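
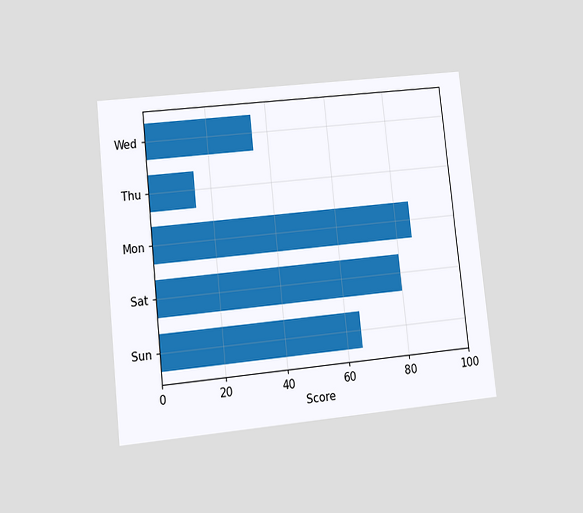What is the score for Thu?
15

The chart is tilted about 6° counter-clockwise and viewed at a slight angle. Reading along the chart's x-axis, the Thu bar reaches 15.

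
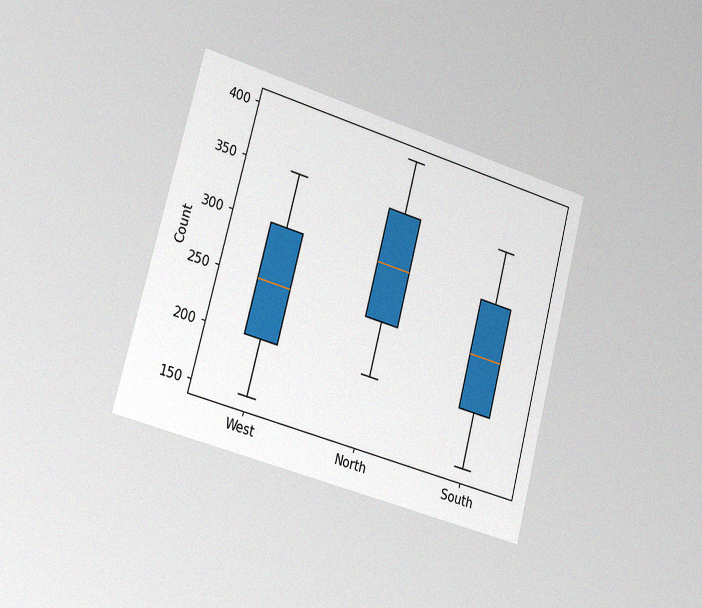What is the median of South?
250

The chart is tilted about 15° clockwise and viewed slightly from the left, with some photo noise. The median line in the South box sits at 250.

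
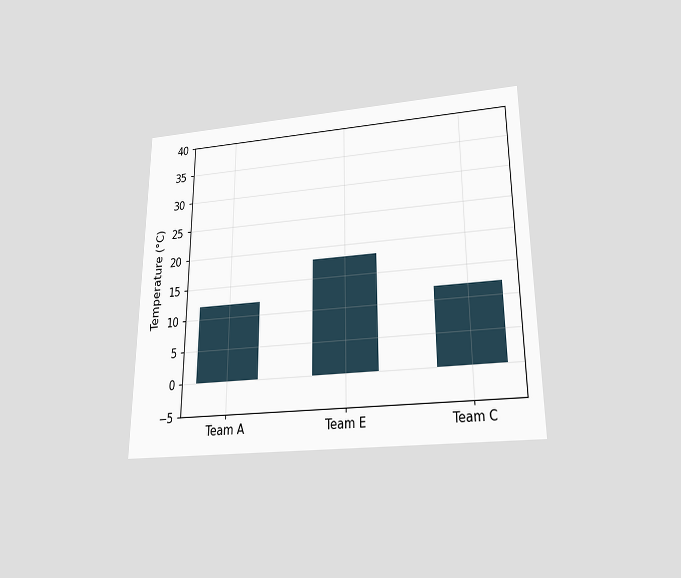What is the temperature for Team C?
The chart is viewed slightly from below. Reading along the chart's y-axis, the Team C bar reaches 12°C.

12°C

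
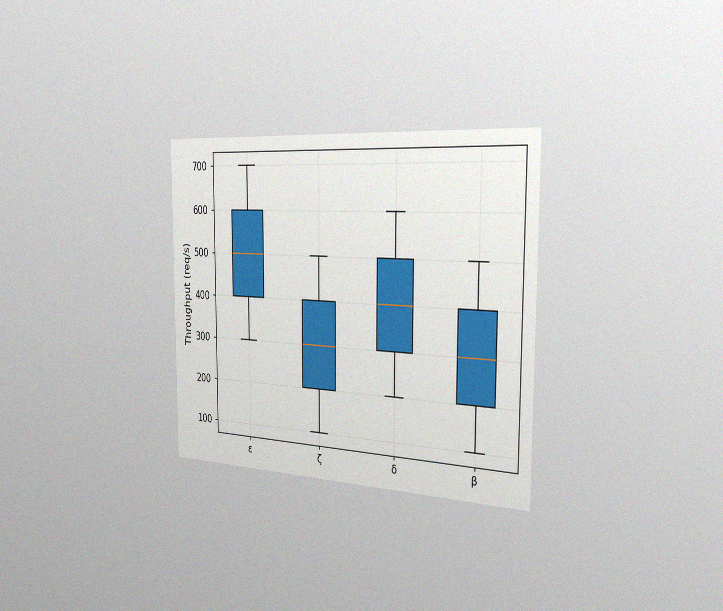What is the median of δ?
400req/s

The chart is viewed slightly from the right, with some photo noise. The median line in the δ box sits at 400req/s.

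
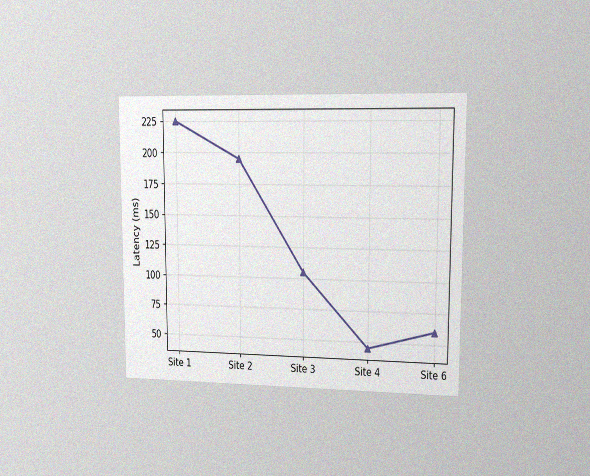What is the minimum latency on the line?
The chart is viewed slightly from the right, with some photo noise. The lowest point is at Site 4, and reading across to the y-axis gives 45ms.

45ms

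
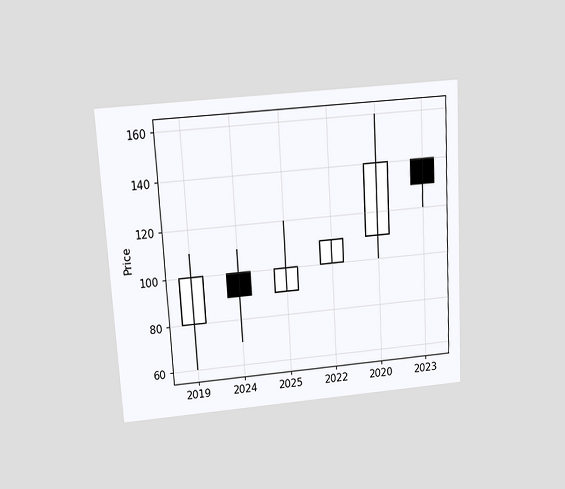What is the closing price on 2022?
110

The chart is tilted about 3° counter-clockwise and viewed slightly from above. The 2022 candle closes at 110.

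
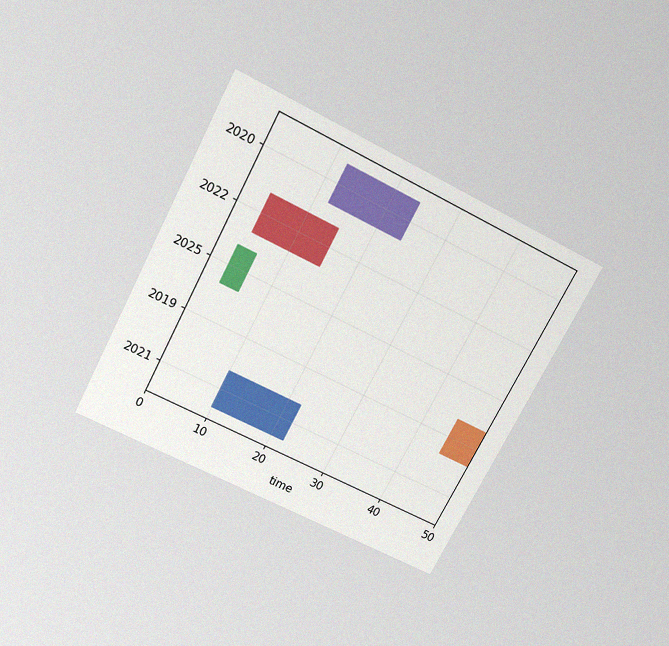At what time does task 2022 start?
4

The chart is tilted about 28° clockwise and viewed slightly from above, with some photo noise. The 2022 bar begins at t=4.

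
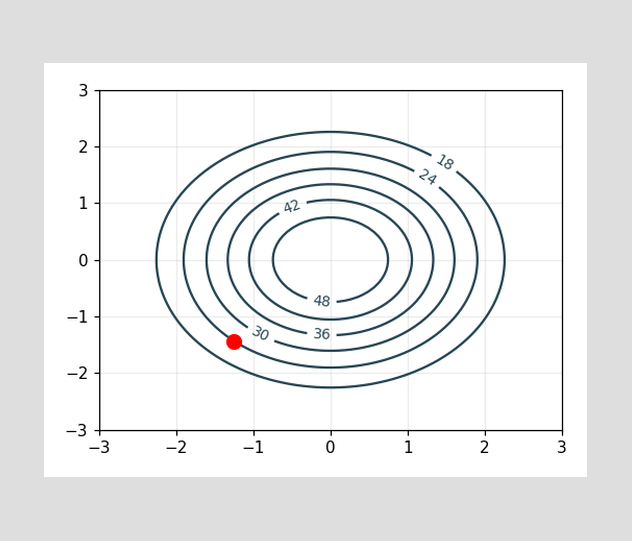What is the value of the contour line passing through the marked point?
The marked point sits on the contour labelled 24.

24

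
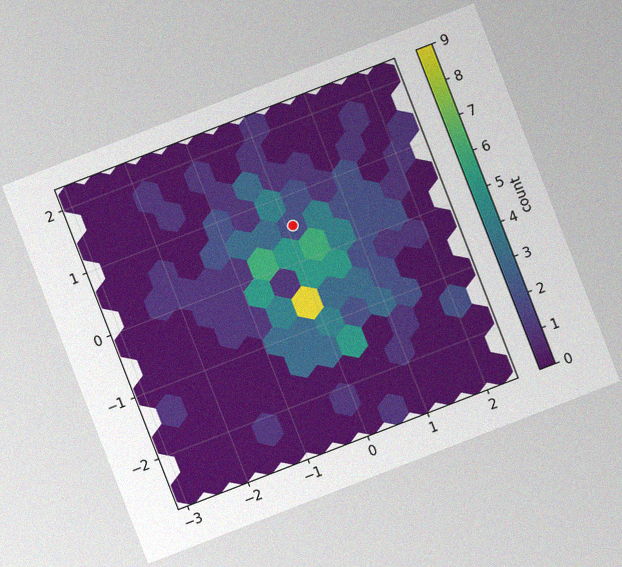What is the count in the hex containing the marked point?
The chart is tilted about 21° counter-clockwise, with some photo noise. The marked hex reads 2 on the colorbar.

2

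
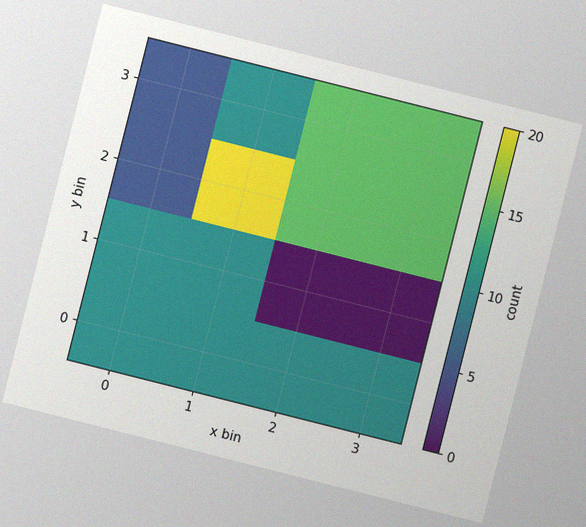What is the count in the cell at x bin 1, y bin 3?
The chart is tilted about 14° clockwise, with some photo noise. Matching the cell (1, 3) against the colorbar gives 10.

10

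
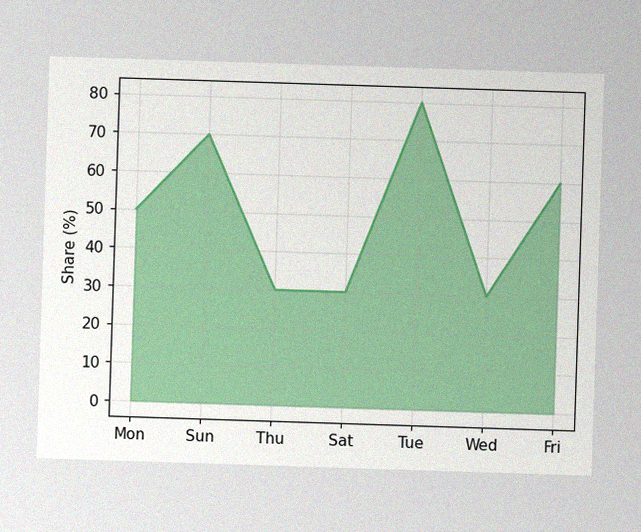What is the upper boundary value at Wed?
The image has some photo noise and uneven lighting. At Wed the upper boundary is at 30%.

30%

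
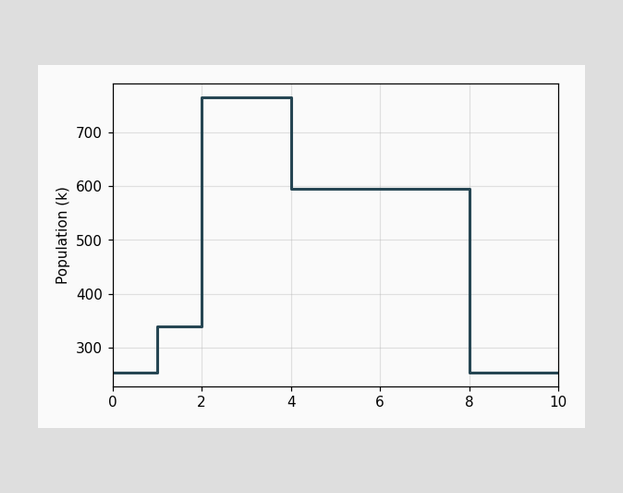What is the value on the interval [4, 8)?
595k

On [4, 8) the step sits at 595k.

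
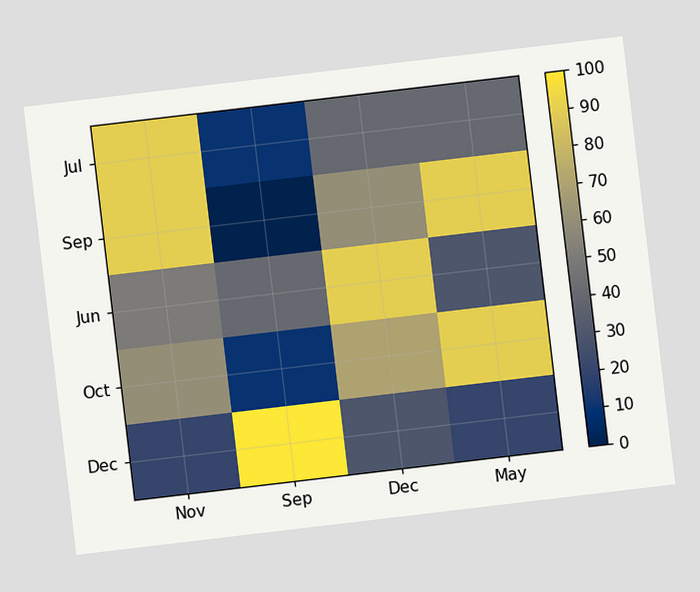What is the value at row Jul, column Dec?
40

The chart is tilted about 7° counter-clockwise. Matching cell (Jul, Dec) against the colorbar gives 40.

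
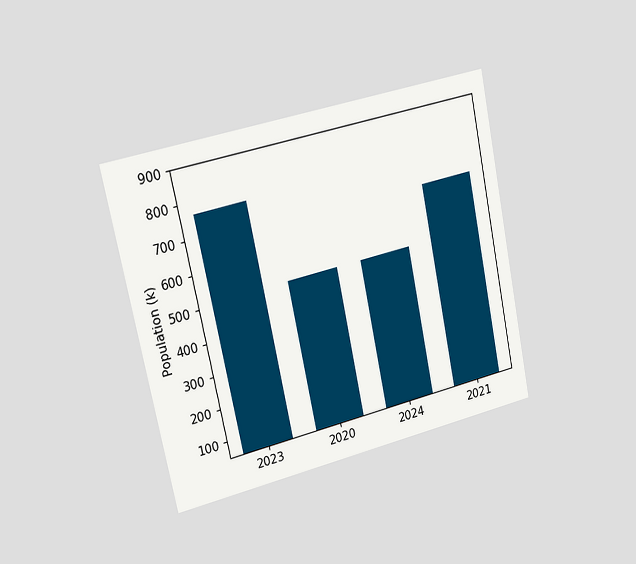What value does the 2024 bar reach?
The chart is tilted about 12° counter-clockwise and viewed slightly from the left. Reading along the chart's y-axis, the 2024 bar reaches 510k.

510k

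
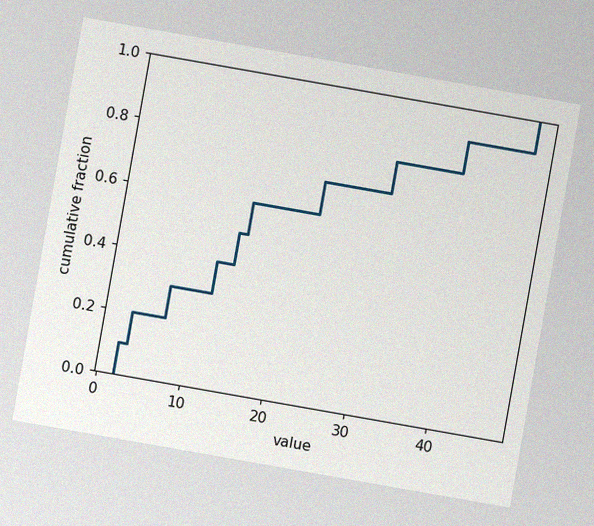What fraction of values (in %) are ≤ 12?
The chart is tilted about 10° clockwise, with some photo noise. At x=12 the ECDF step is at 40%.

40%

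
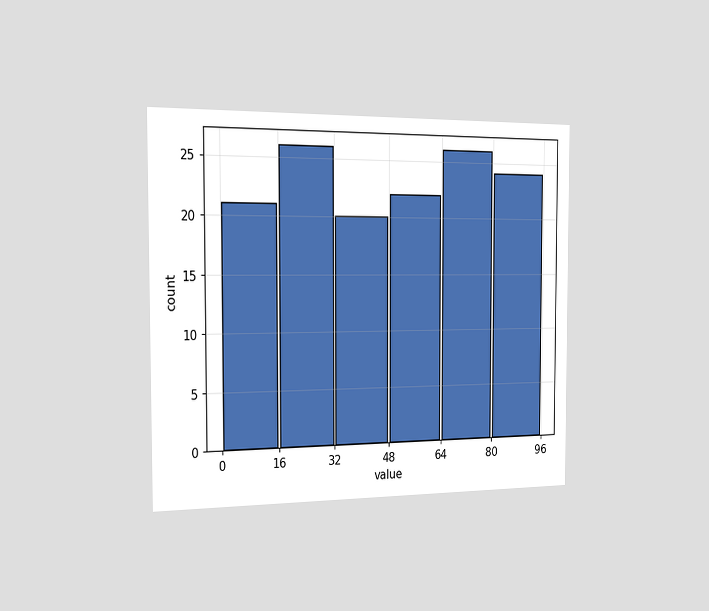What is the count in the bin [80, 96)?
24

The chart is viewed slightly from the left. The [80, 96) bin has height 24.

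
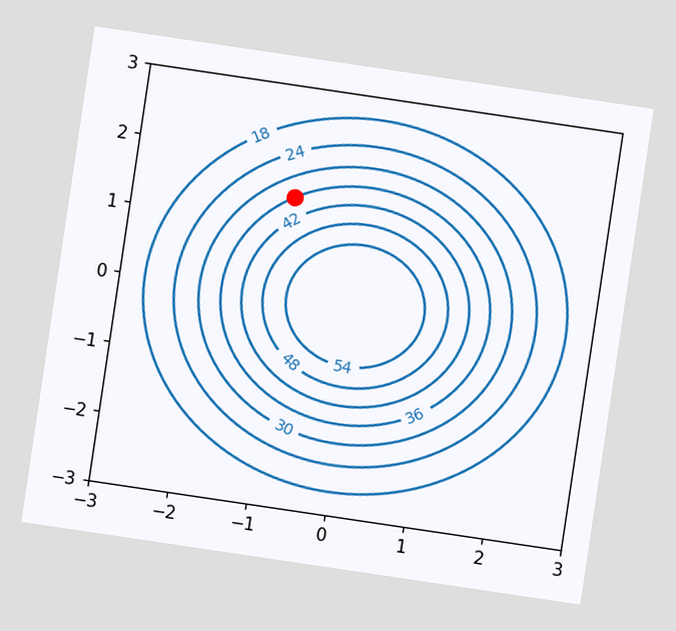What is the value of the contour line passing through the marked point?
The chart is tilted about 8° clockwise. The marked point sits on the contour labelled 36.

36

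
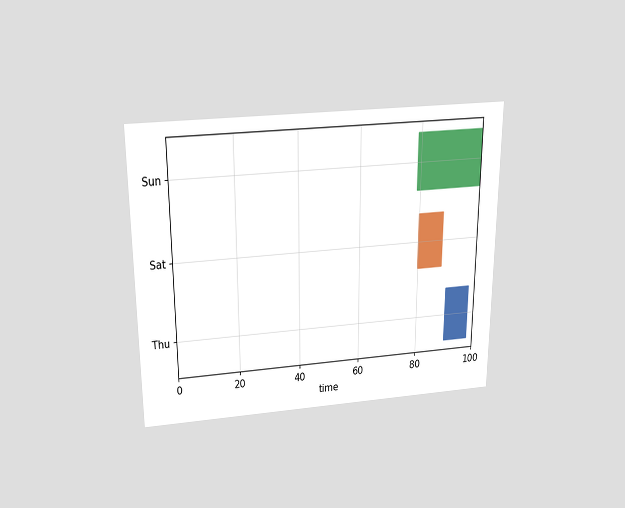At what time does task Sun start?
79

The chart is viewed slightly from above. The Sun bar begins at t=79.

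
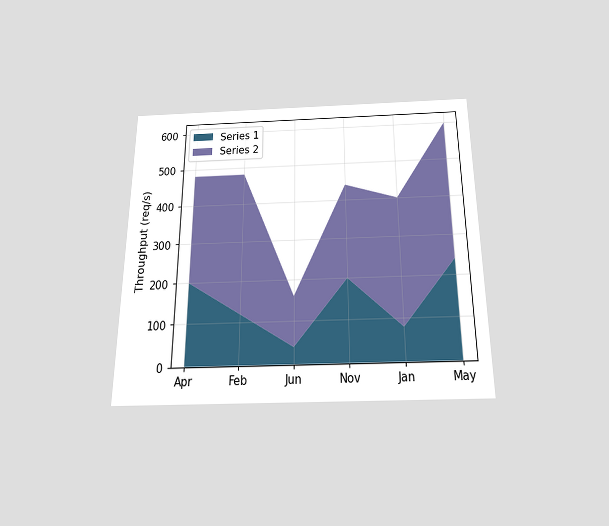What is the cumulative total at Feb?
The chart is viewed slightly from below. The stacked total at Feb reaches 480req/s.

480req/s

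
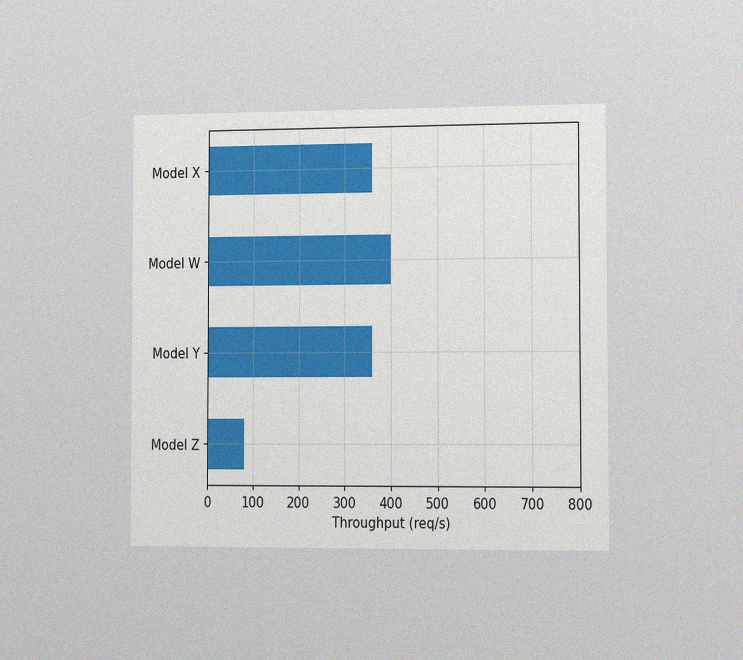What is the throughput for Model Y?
The chart is viewed slightly from the right, with some photo noise. Reading along the chart's x-axis, the Model Y bar reaches 360req/s.

360req/s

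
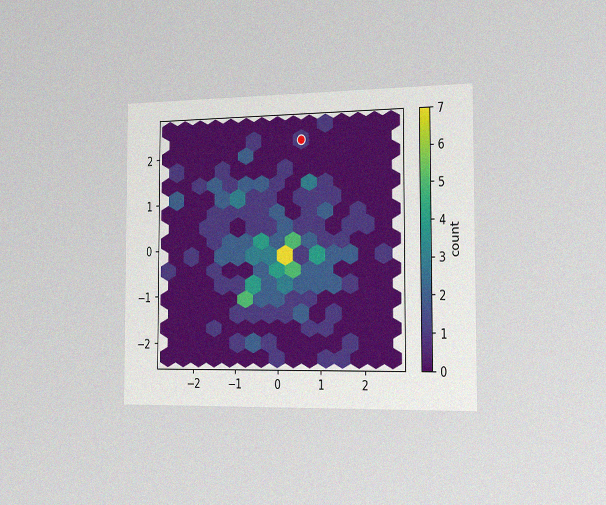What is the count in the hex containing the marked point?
1

The chart is viewed slightly from the right, with some photo noise. The marked hex reads 1 on the colorbar.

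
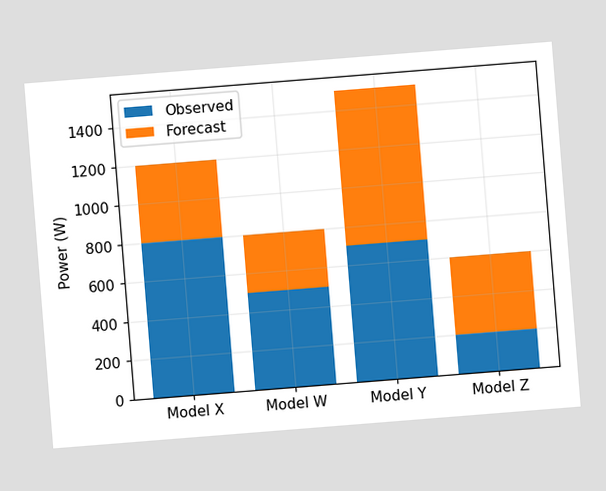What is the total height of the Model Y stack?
1500W

The chart is tilted about 5° counter-clockwise. The Model Y stack's top reaches 1500W on the y-axis.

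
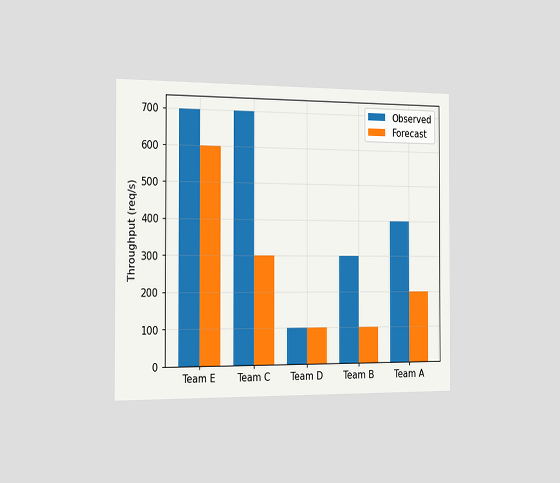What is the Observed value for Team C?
The chart is viewed slightly from the left. The Observed bar at Team C reaches 700req/s on the y-axis.

700req/s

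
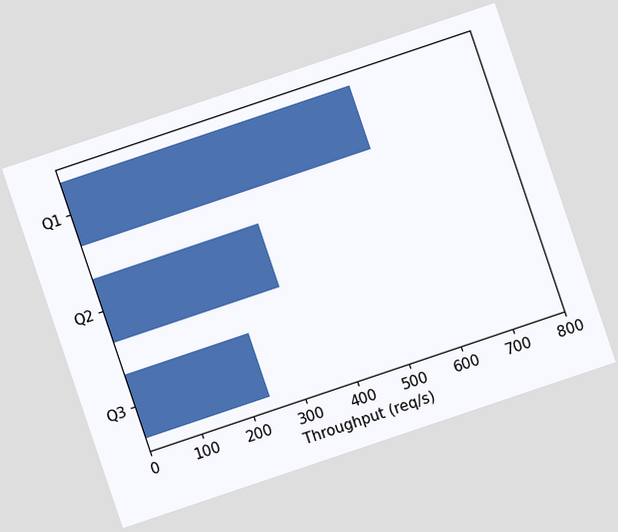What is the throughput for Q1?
The chart is tilted about 19° counter-clockwise. Reading along the chart's x-axis, the Q1 bar reaches 560req/s.

560req/s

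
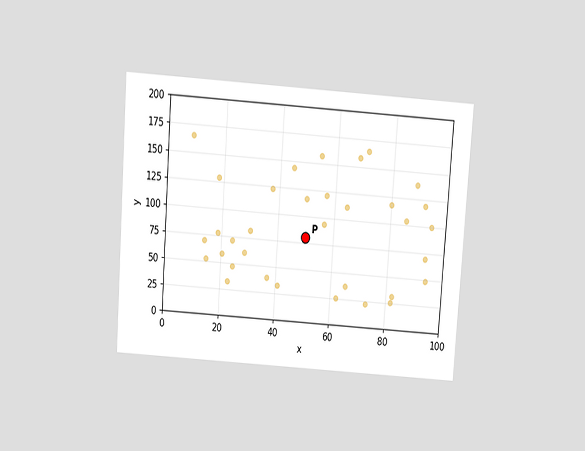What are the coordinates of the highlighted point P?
The chart is tilted about 4° clockwise and viewed slightly from above. Following the gridlines from P to each axis, P sits at (50, 80).

(50, 80)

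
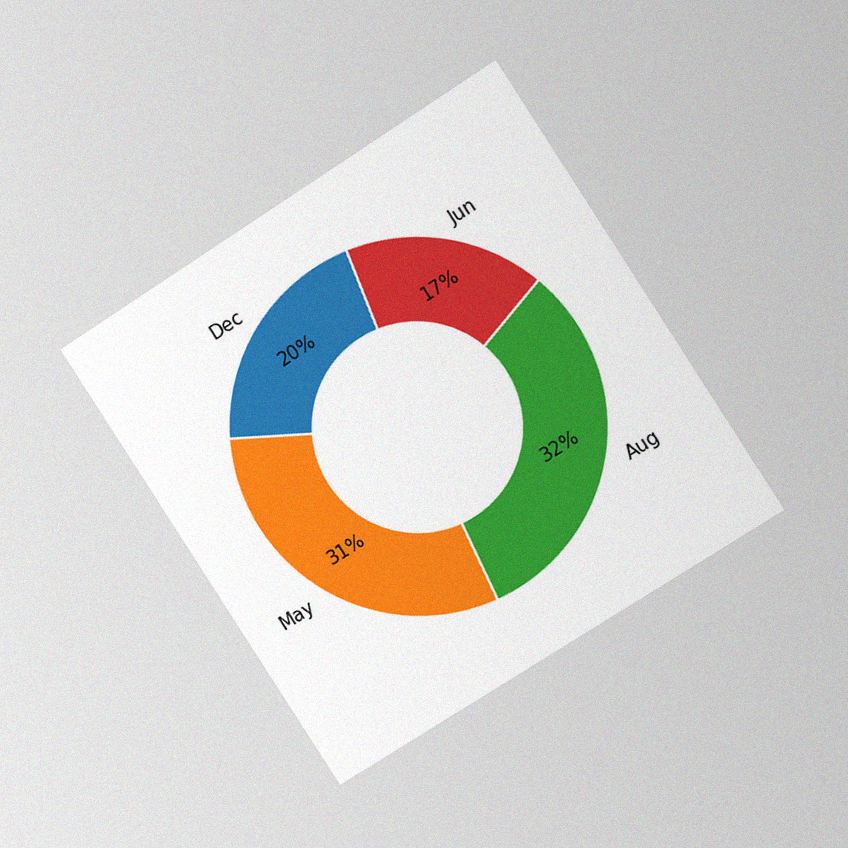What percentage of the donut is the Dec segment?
The chart is tilted about 33° counter-clockwise and viewed at a slight angle, with some photo noise. The Dec segment takes up 20% of the ring.

20%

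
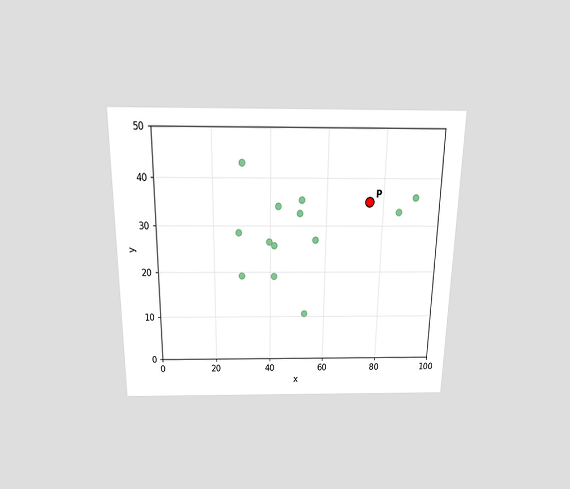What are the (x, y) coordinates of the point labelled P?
The chart is viewed slightly from above. Following the gridlines from P to each axis, P sits at (75, 35).

(75, 35)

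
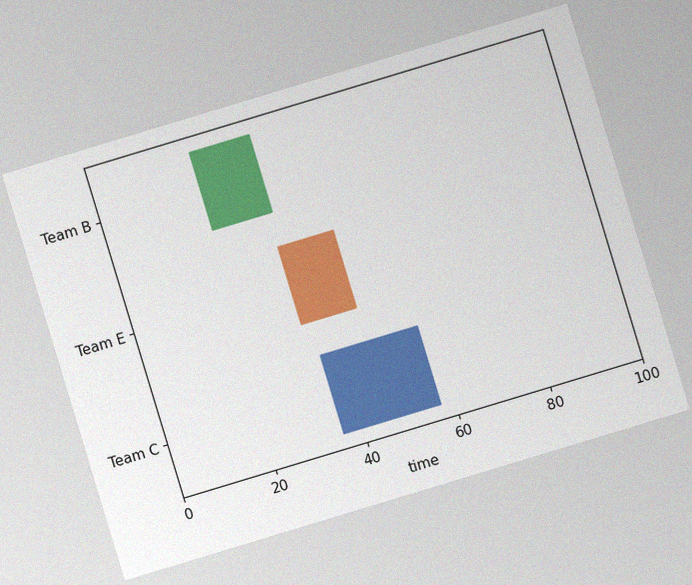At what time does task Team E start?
The chart is tilted about 17° counter-clockwise, with some photo noise. The Team E bar begins at t=34.

34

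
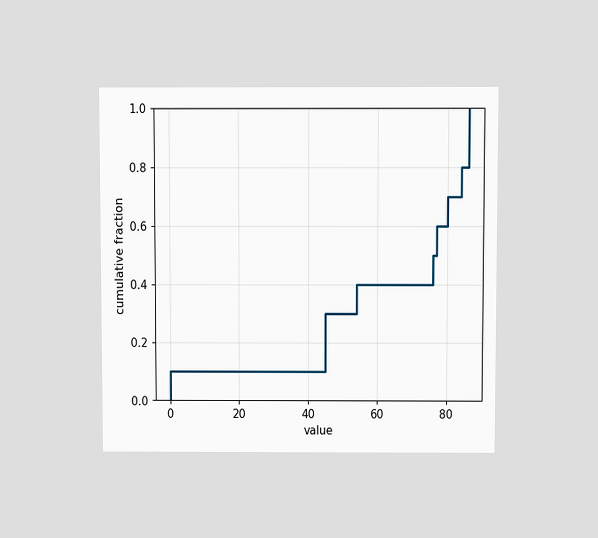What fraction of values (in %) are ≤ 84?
The chart is viewed slightly from above. At x=84 the ECDF step is at 80%.

80%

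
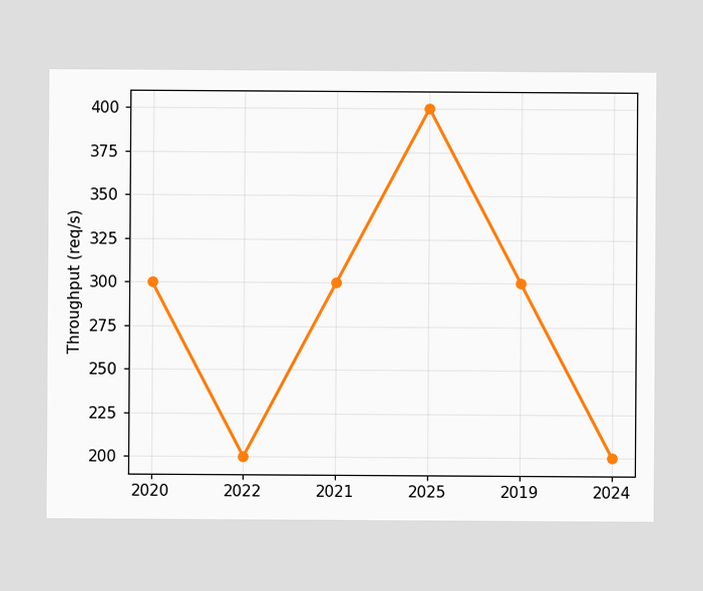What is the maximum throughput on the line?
400req/s

The highest point is at 2025, and reading across to the y-axis gives 400req/s.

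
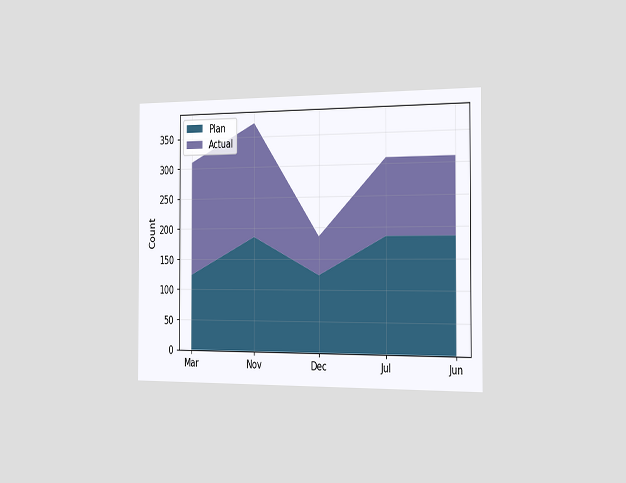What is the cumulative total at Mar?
310

The chart is viewed slightly from the right. The stacked total at Mar reaches 310.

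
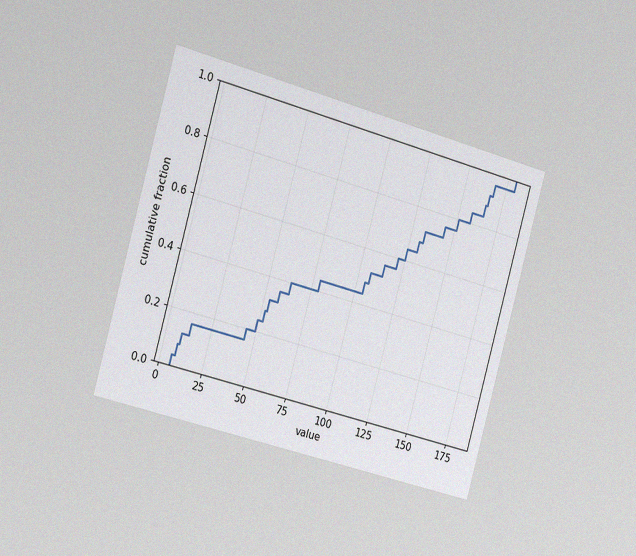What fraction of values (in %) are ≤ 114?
56%

The chart is tilted about 16° clockwise and viewed slightly from the left, with some photo noise. At x=114 the ECDF step is at 56%.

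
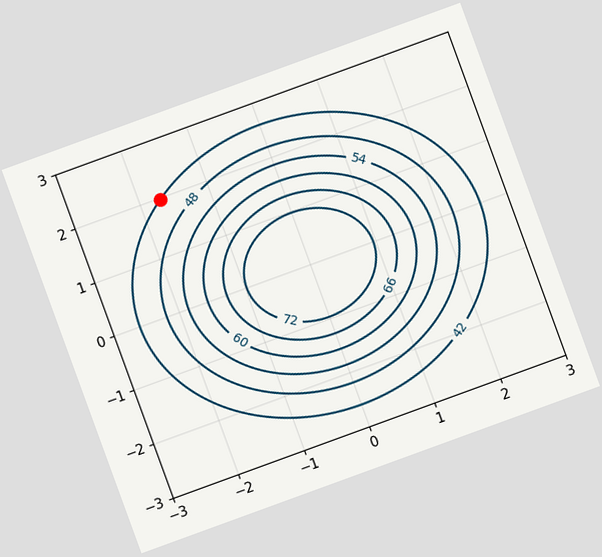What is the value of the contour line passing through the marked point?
The chart is tilted about 20° counter-clockwise. The marked point sits on the contour labelled 42.

42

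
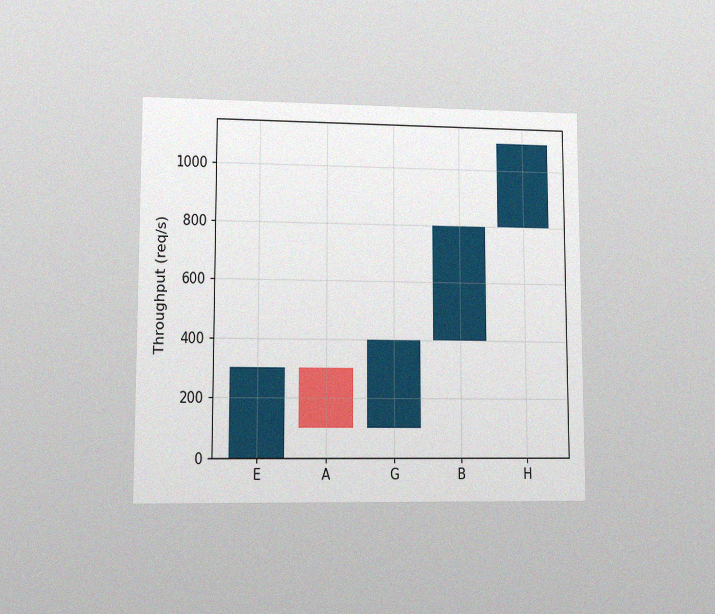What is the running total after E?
300req/s

The chart is viewed at a slight angle, with some photo noise. After E the running total reaches 300req/s.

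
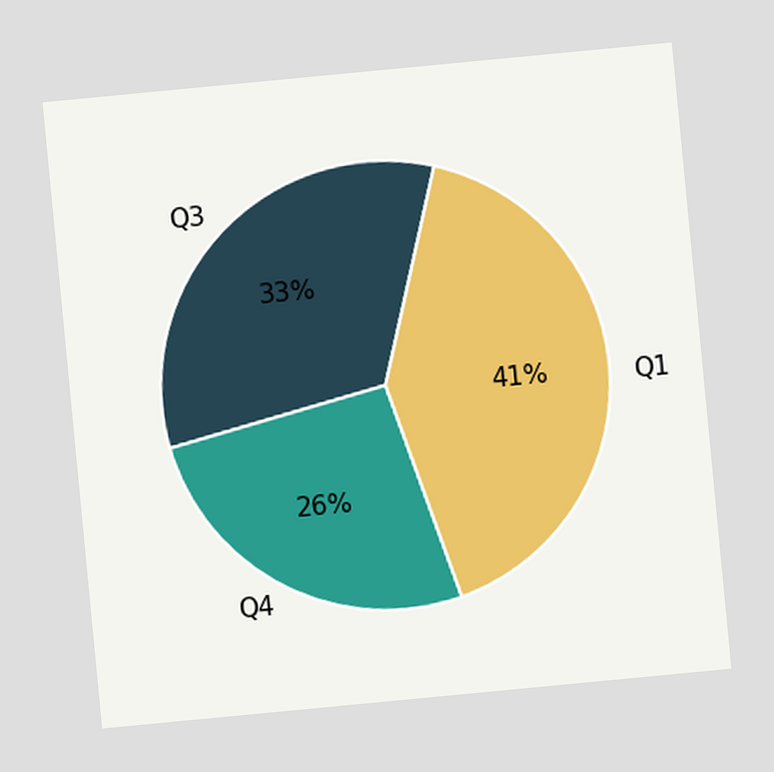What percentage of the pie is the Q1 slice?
41%

The chart is tilted about 5° counter-clockwise. The Q1 slice takes up 41% of the pie.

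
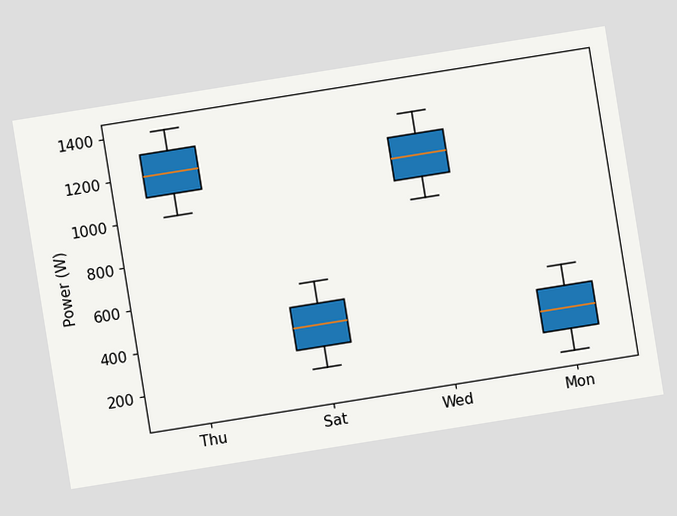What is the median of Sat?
400W

The chart is tilted about 9° counter-clockwise. The median line in the Sat box sits at 400W.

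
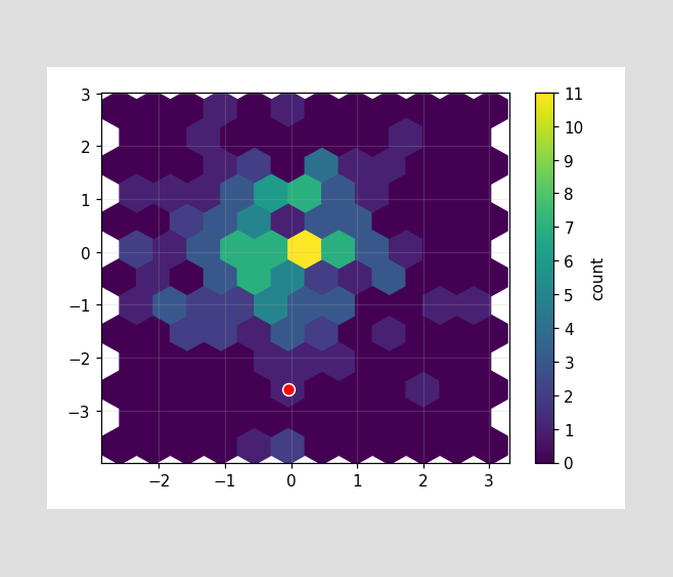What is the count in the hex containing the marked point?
The marked hex reads 1 on the colorbar.

1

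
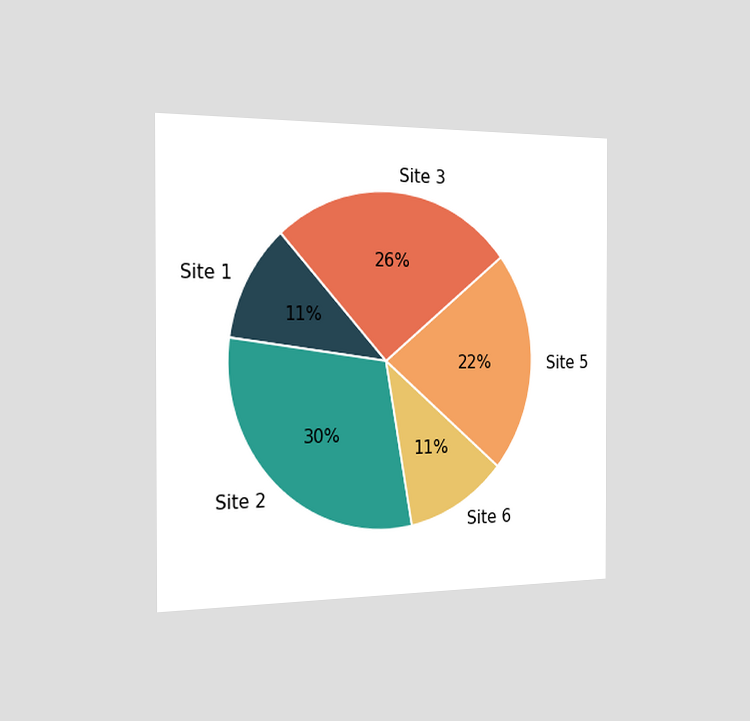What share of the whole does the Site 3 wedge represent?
The chart is viewed slightly from the left. The Site 3 slice takes up 26% of the pie.

26%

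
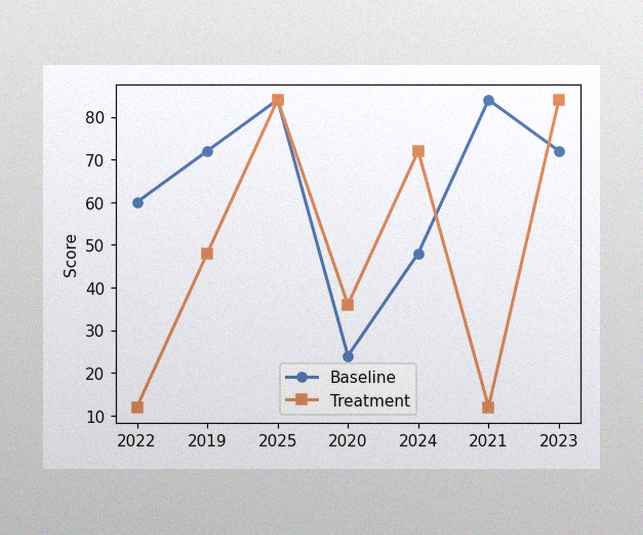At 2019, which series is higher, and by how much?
The image has some photo noise and uneven lighting. At 2019, Baseline sits above the other line by 24.

Baseline, by 24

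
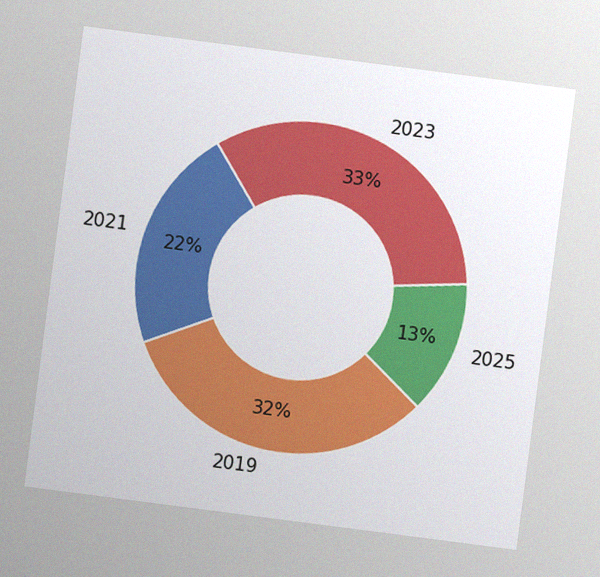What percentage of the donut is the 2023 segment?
33%

The chart is tilted about 7° clockwise, with some photo noise. The 2023 segment takes up 33% of the ring.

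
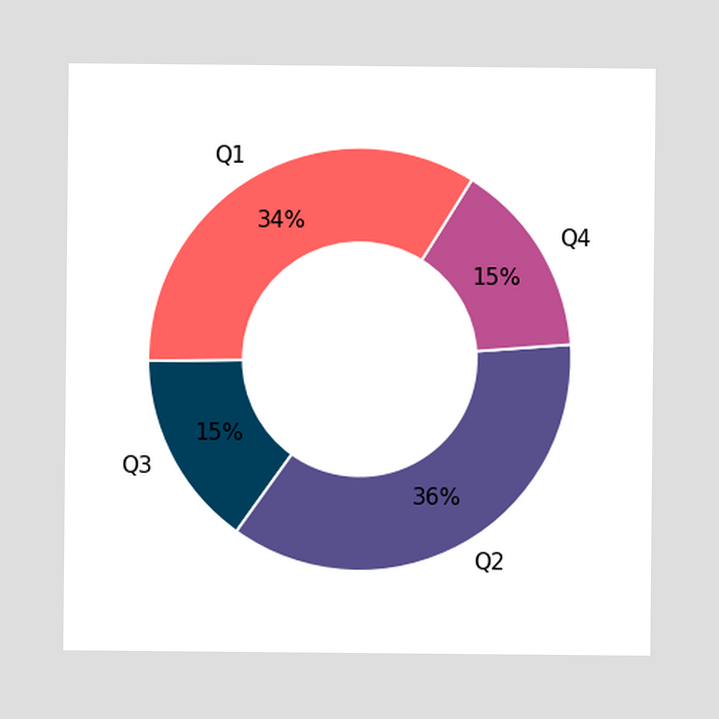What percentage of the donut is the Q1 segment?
The Q1 segment takes up 34% of the ring.

34%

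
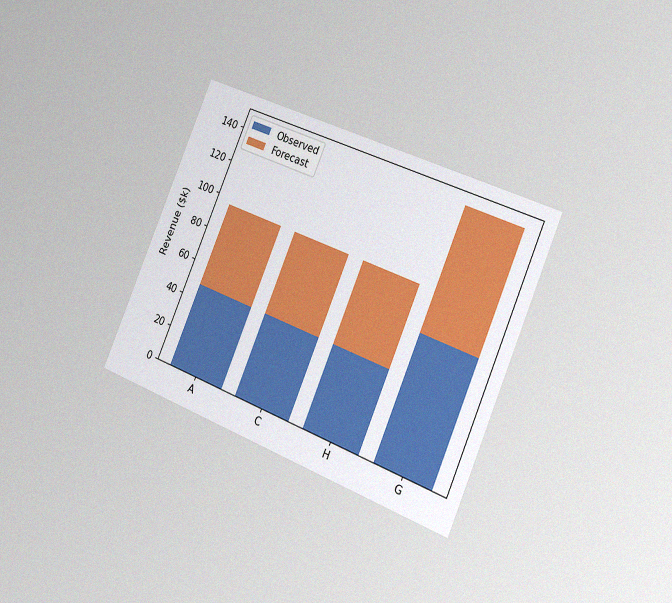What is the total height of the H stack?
The chart is tilted about 23° clockwise and viewed slightly from the right, with some photo noise. The H stack's top reaches $96k on the y-axis.

$96k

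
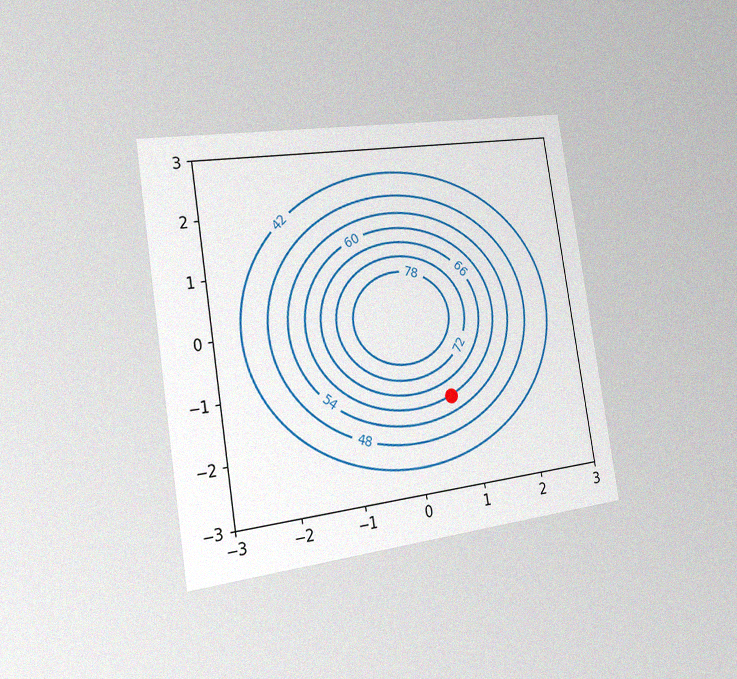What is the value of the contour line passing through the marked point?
The chart is tilted about 9° counter-clockwise and viewed slightly from the left, with some photo noise. The marked point sits on the contour labelled 60.

60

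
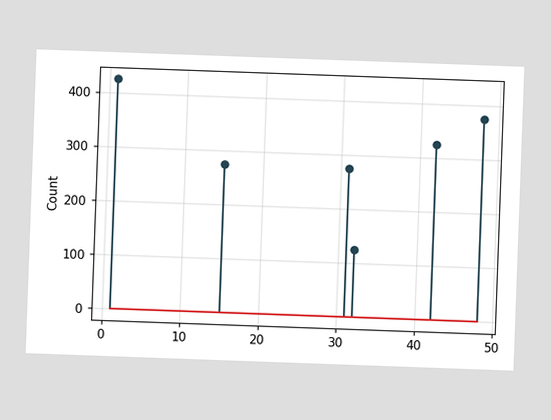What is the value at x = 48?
The chart is tilted about 2° clockwise. The stem at x=48 reaches 375.

375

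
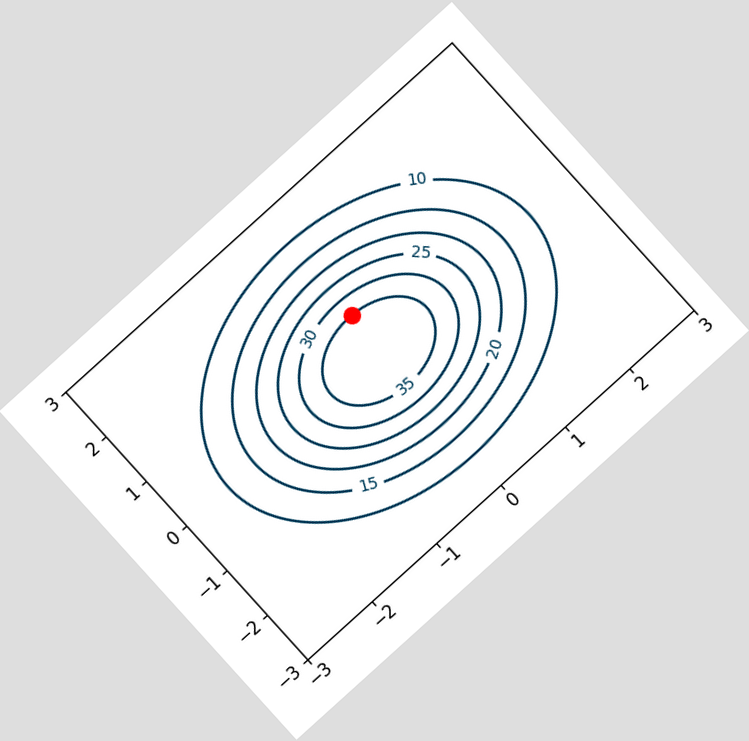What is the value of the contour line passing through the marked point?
35

The chart is tilted about 42° counter-clockwise. The marked point sits on the contour labelled 35.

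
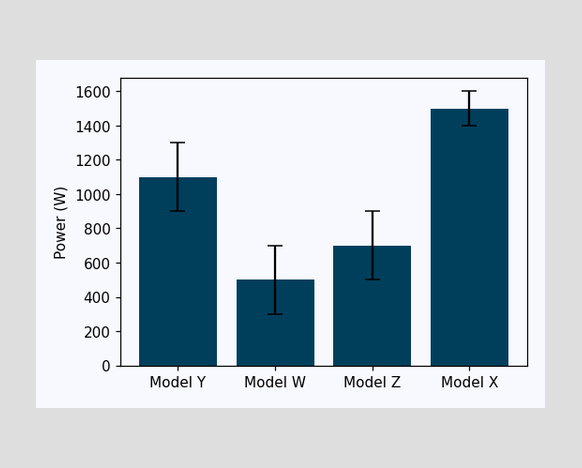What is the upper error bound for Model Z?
The Model Z bar's upper whisker reaches 900W.

900W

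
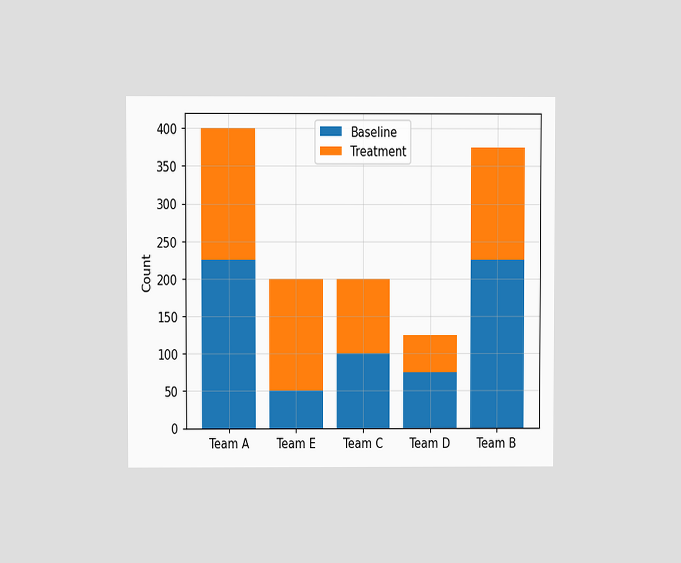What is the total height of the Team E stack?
200

The chart is viewed at a slight angle. The Team E stack's top reaches 200 on the y-axis.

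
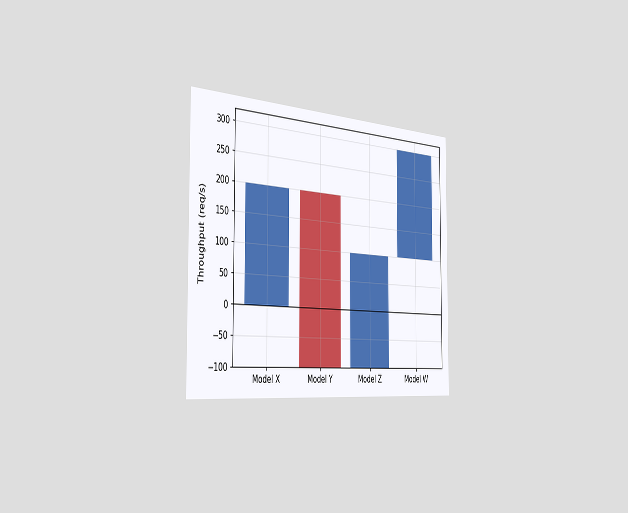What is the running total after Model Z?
The chart is viewed slightly from the left. After Model Z the running total reaches 100req/s.

100req/s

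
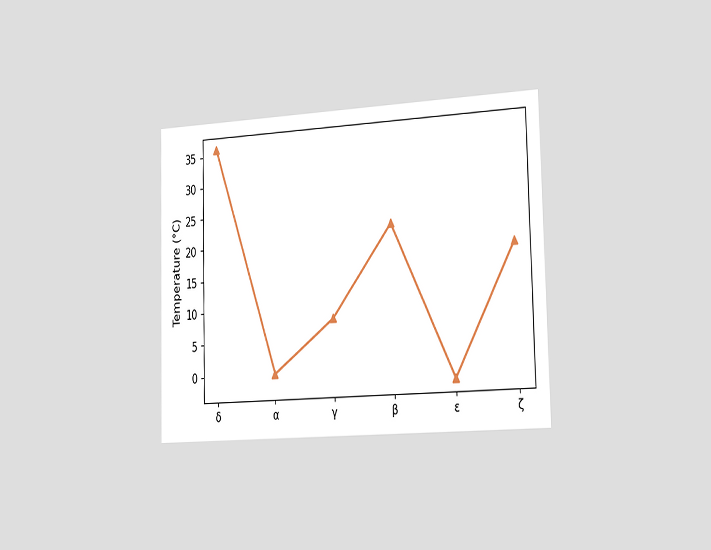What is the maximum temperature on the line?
36°C

The chart is viewed slightly from the right. The highest point is at δ, and reading across to the y-axis gives 36°C.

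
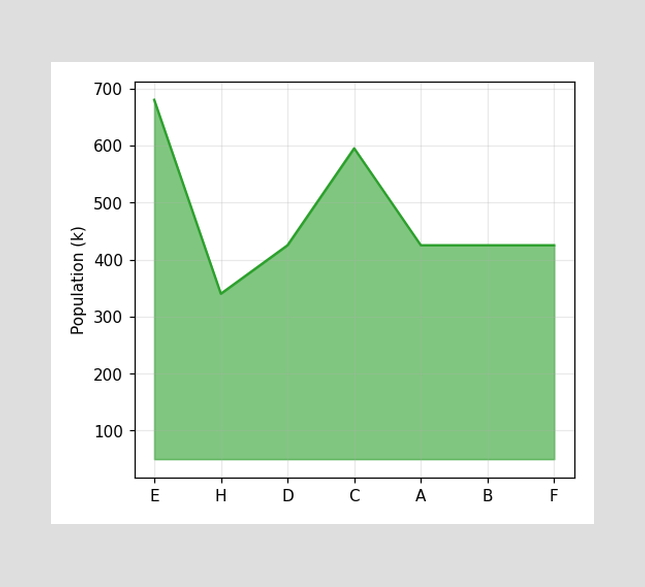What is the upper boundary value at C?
At C the upper boundary is at 595k.

595k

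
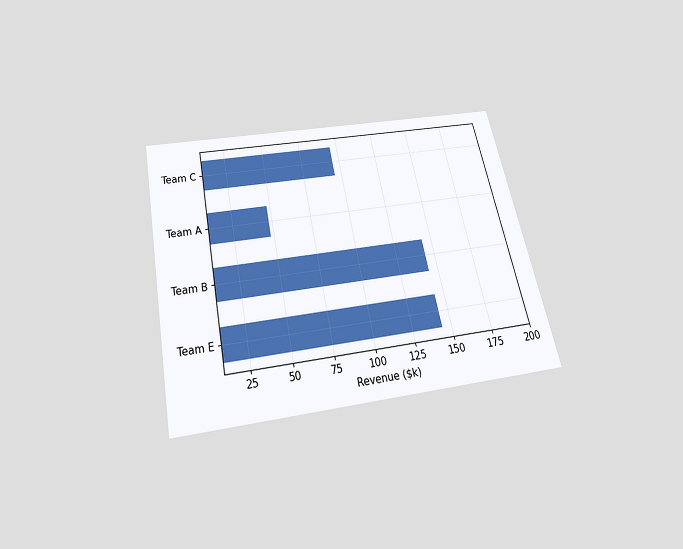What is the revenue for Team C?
The chart is tilted about 12° counter-clockwise and viewed slightly from below. Reading along the chart's x-axis, the Team C bar reaches $96k.

$96k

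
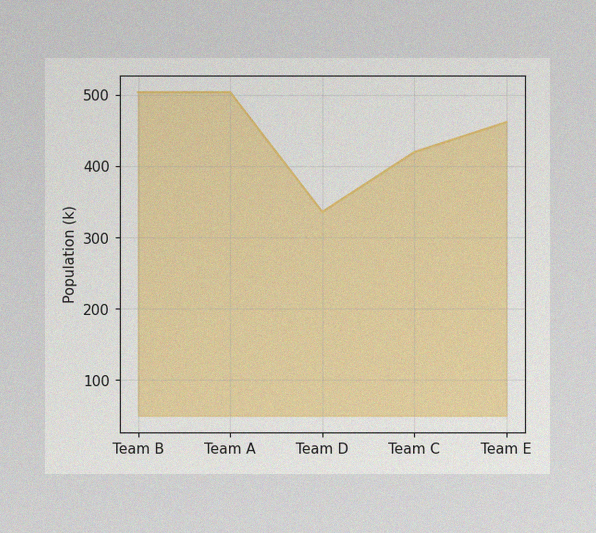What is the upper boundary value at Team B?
The image has some photo noise and uneven lighting. At Team B the upper boundary is at 504k.

504k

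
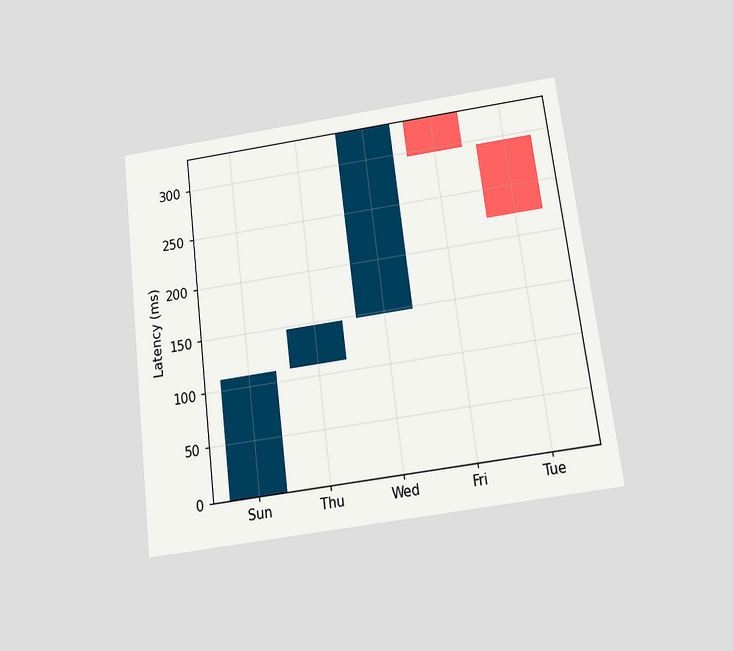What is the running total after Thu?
The chart is tilted about 7° counter-clockwise and viewed slightly from below. After Thu the running total reaches 148ms.

148ms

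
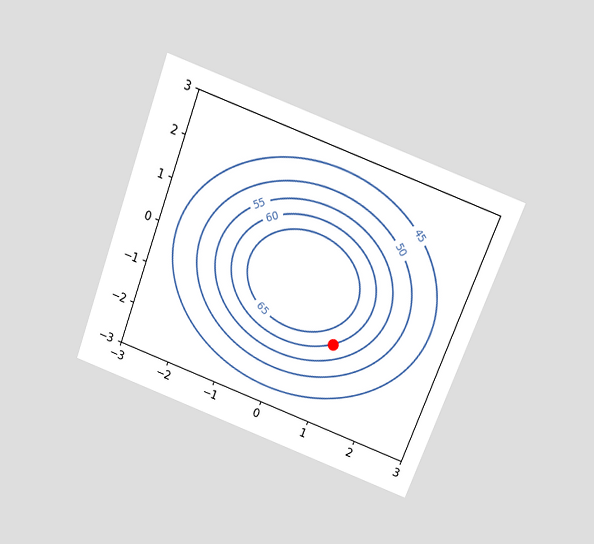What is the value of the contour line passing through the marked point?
The chart is tilted about 21° clockwise and viewed slightly from above. The marked point sits on the contour labelled 60.

60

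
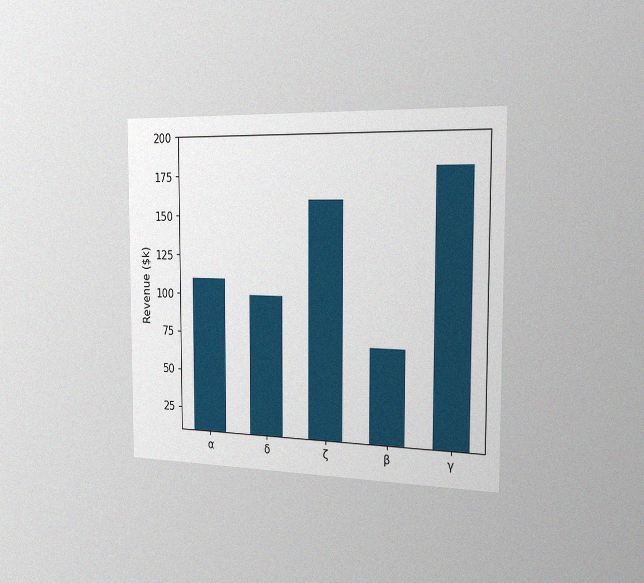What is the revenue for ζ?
The chart is viewed slightly from the right, with some photo noise. Reading along the chart's y-axis, the ζ bar reaches $160k.

$160k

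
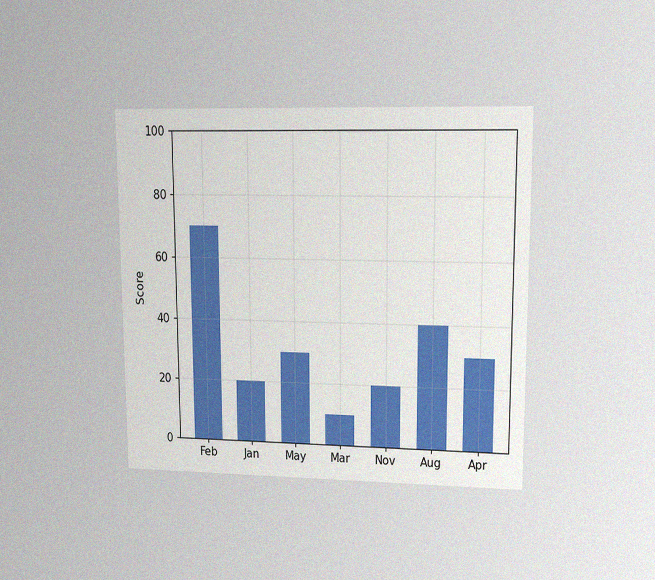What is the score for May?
The chart is viewed at a slight angle, with some photo noise. Reading along the chart's y-axis, the May bar reaches 30.

30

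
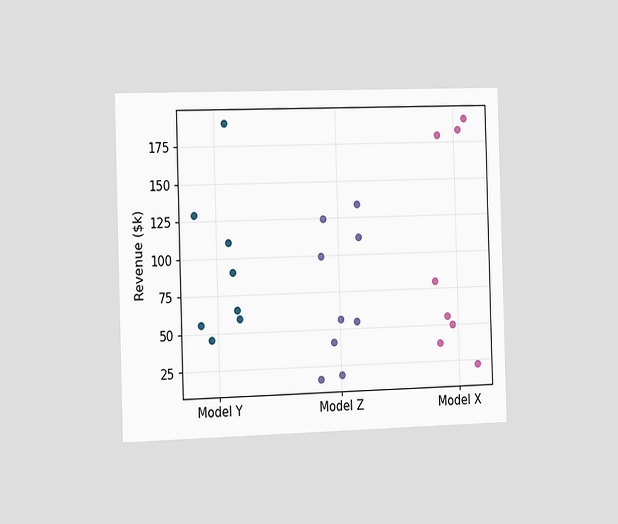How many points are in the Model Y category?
The chart is viewed slightly from the left. Counting the markers in the Model Y column gives 8.

8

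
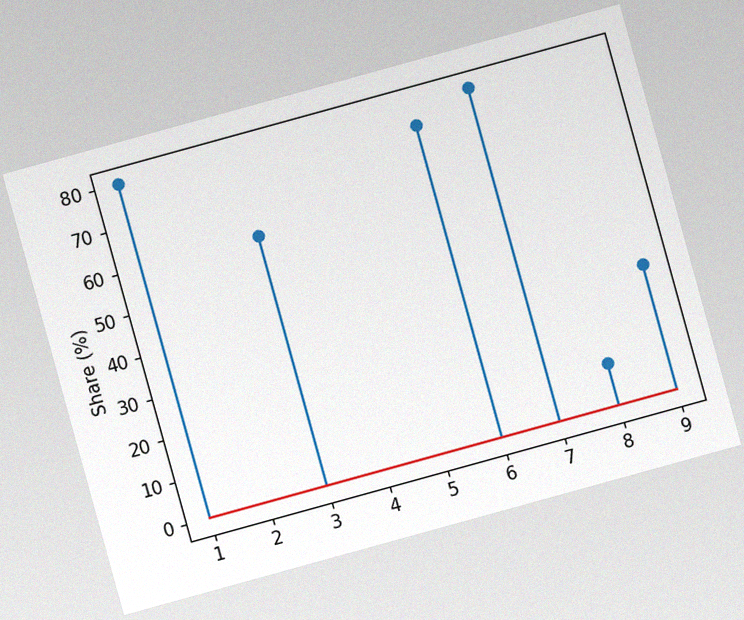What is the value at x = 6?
75%

The chart is tilted about 15° counter-clockwise, with some photo noise. The stem at x=6 reaches 75%.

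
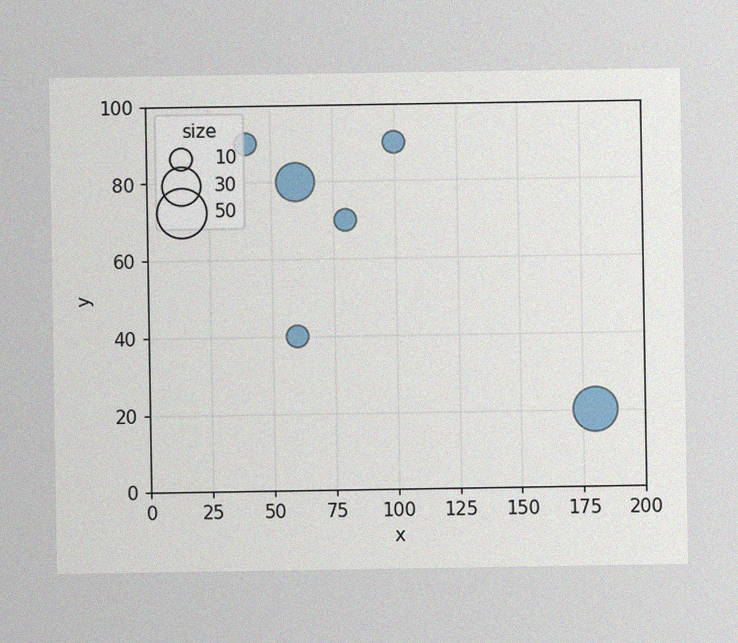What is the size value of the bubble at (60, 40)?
10

The image has some photo noise and uneven lighting. Matching the bubble at (60, 40) against the size legend gives 10.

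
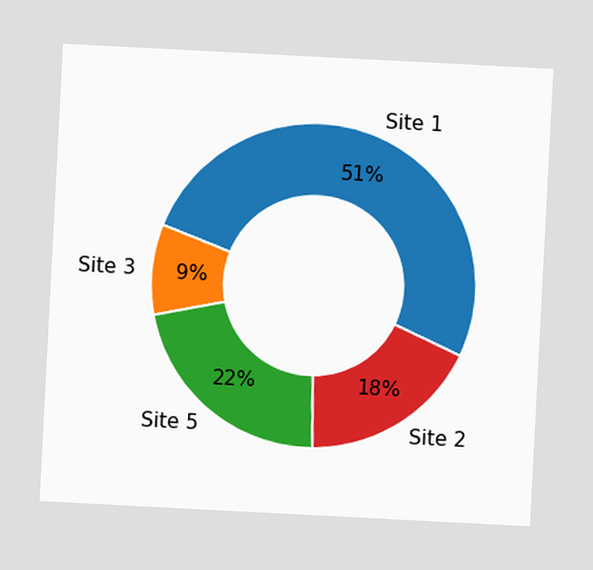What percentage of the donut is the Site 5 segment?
The chart is tilted about 3° clockwise. The Site 5 segment takes up 22% of the ring.

22%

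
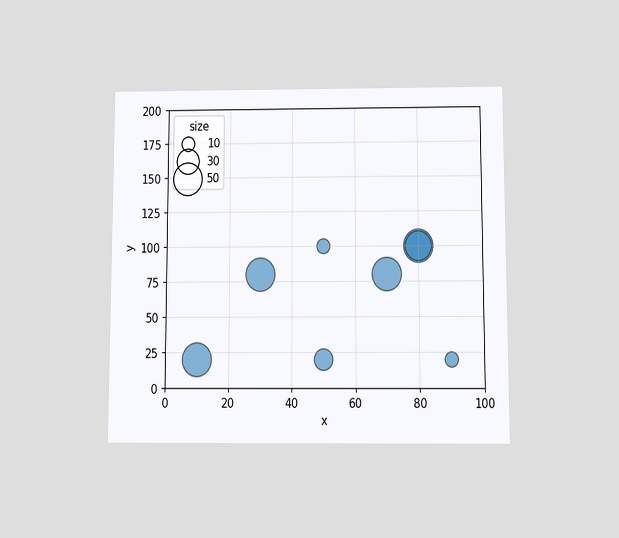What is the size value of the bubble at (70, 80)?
50

The chart is viewed slightly from below. Matching the bubble at (70, 80) against the size legend gives 50.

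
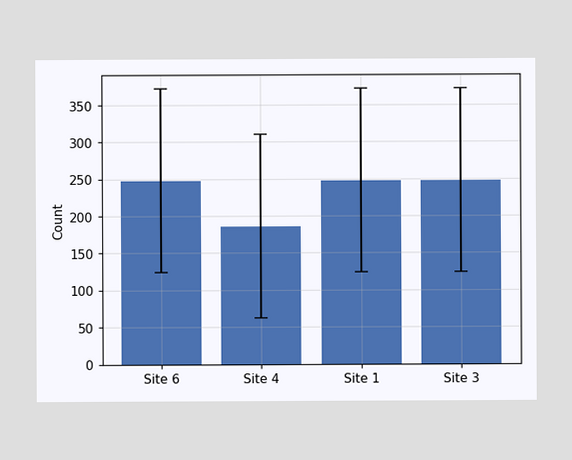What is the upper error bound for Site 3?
372

The Site 3 bar's upper whisker reaches 372.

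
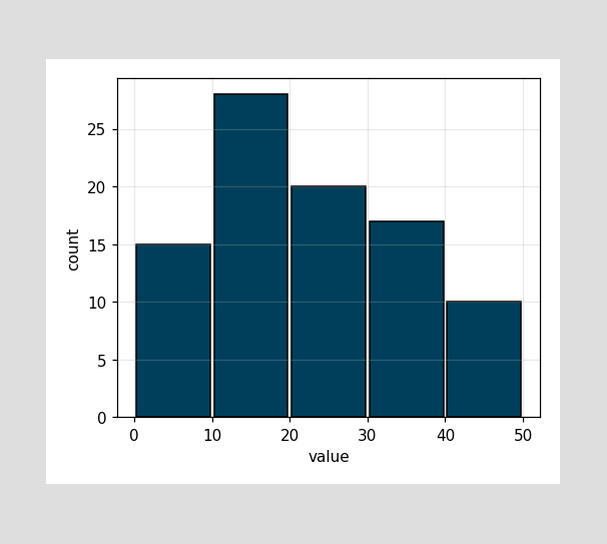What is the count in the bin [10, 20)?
The [10, 20) bin has height 28.

28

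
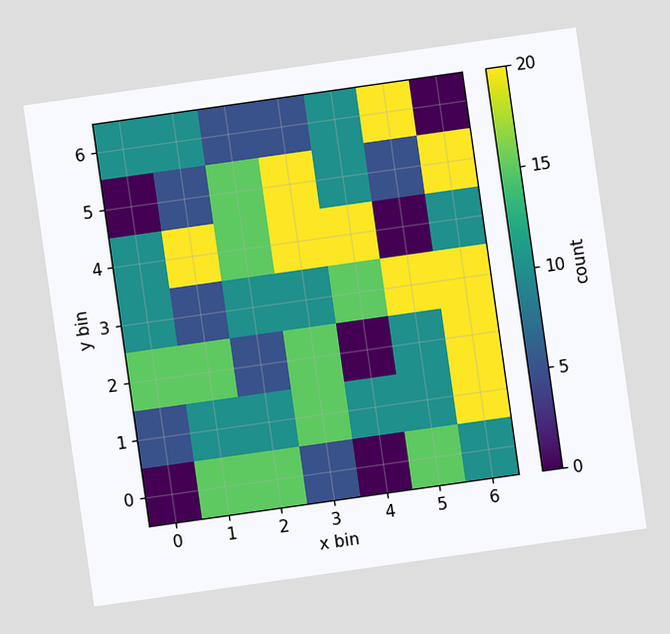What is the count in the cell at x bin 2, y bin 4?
The chart is tilted about 8° counter-clockwise. Matching the cell (2, 4) against the colorbar gives 15.

15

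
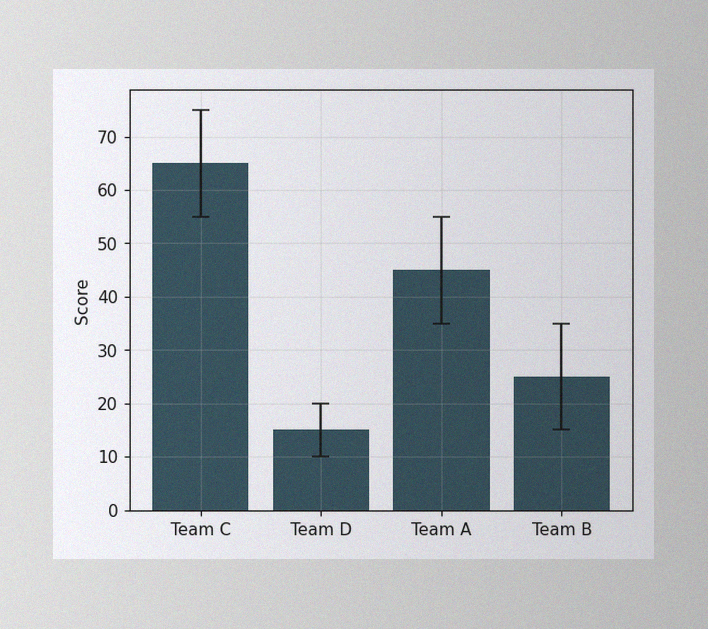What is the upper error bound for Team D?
20

The image has some photo noise and uneven lighting. The Team D bar's upper whisker reaches 20.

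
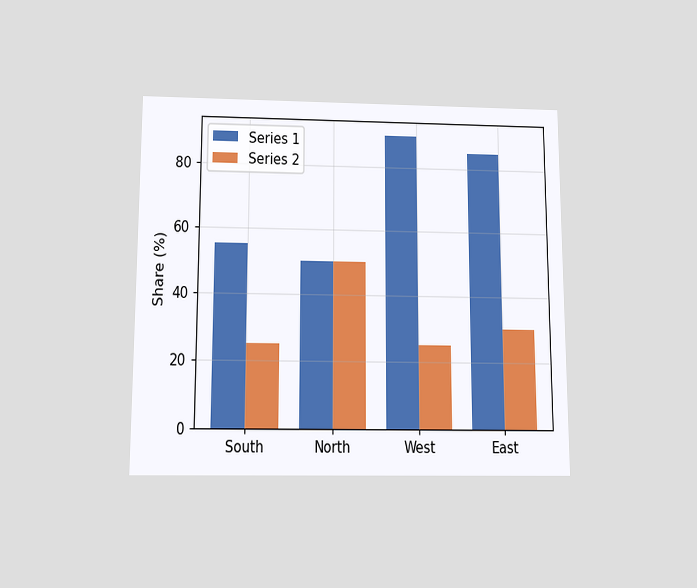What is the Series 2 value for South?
25%

The chart is viewed slightly from below. The Series 2 bar at South reaches 25% on the y-axis.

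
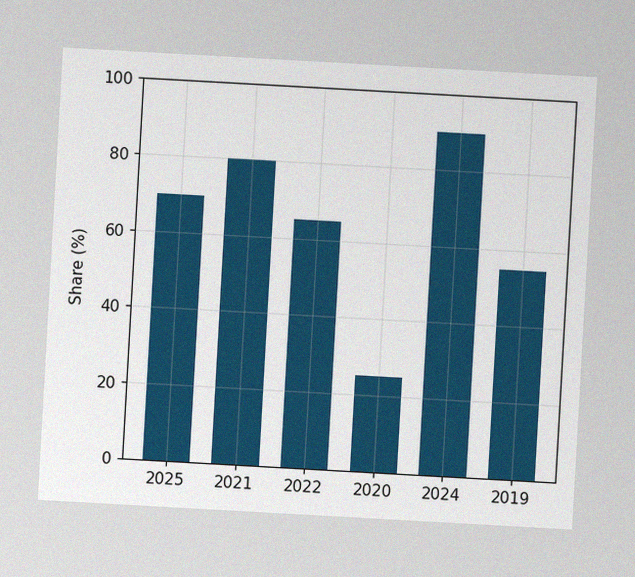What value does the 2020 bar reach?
The chart is tilted about 3° clockwise, with some photo noise. Reading along the chart's y-axis, the 2020 bar reaches 25%.

25%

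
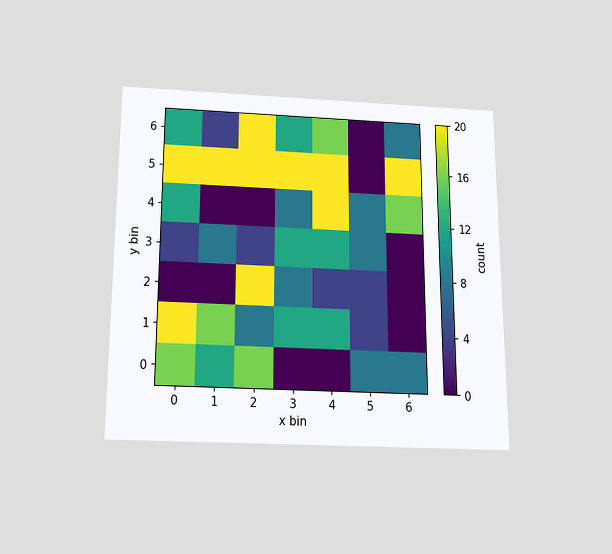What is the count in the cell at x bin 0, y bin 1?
20

The chart is viewed slightly from below. Matching the cell (0, 1) against the colorbar gives 20.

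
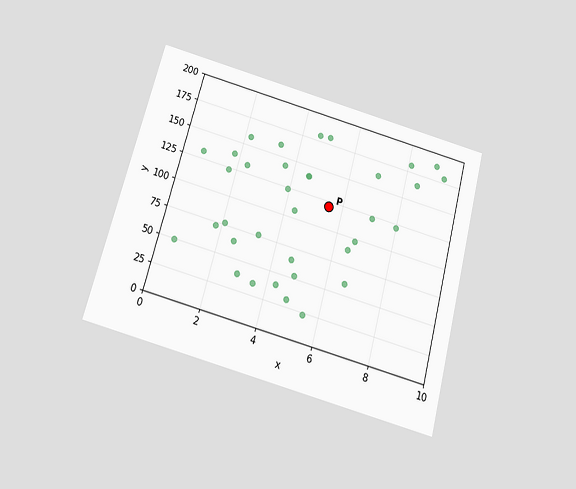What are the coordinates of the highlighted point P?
The chart is tilted about 15° clockwise and viewed slightly from below. Following the gridlines from P to each axis, P sits at (5.5, 120).

(5.5, 120)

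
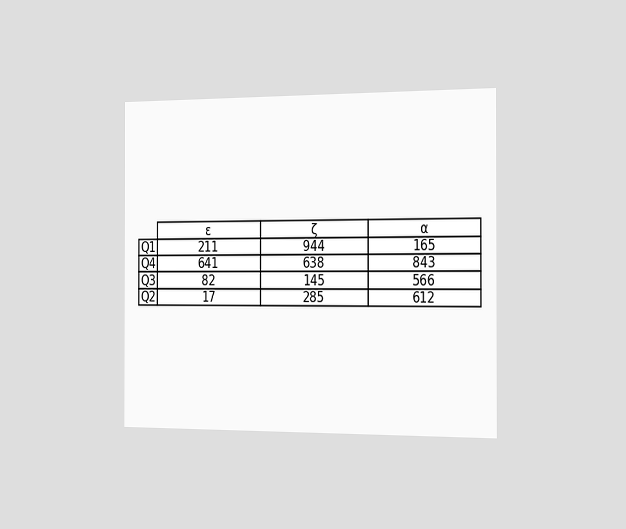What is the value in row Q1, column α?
The chart is viewed slightly from the right. The (Q1, α) cell reads 165.

165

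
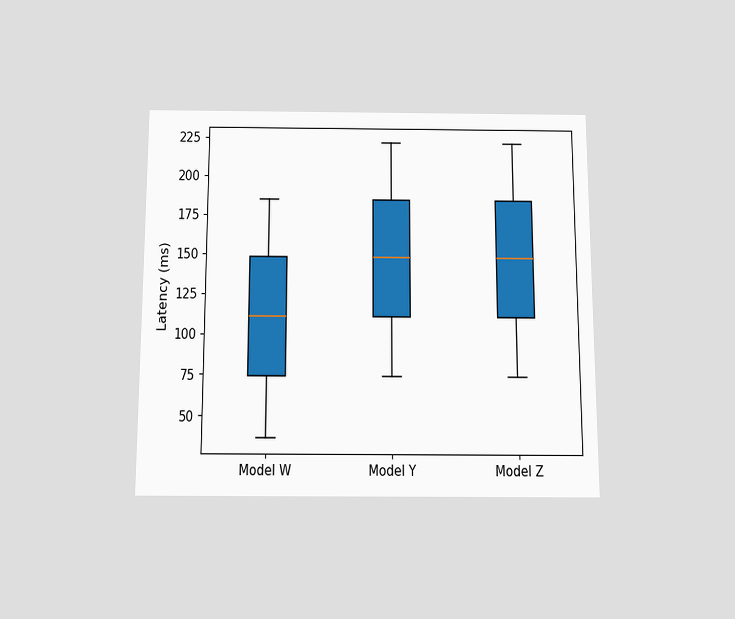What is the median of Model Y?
The chart is viewed slightly from below. The median line in the Model Y box sits at 148ms.

148ms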